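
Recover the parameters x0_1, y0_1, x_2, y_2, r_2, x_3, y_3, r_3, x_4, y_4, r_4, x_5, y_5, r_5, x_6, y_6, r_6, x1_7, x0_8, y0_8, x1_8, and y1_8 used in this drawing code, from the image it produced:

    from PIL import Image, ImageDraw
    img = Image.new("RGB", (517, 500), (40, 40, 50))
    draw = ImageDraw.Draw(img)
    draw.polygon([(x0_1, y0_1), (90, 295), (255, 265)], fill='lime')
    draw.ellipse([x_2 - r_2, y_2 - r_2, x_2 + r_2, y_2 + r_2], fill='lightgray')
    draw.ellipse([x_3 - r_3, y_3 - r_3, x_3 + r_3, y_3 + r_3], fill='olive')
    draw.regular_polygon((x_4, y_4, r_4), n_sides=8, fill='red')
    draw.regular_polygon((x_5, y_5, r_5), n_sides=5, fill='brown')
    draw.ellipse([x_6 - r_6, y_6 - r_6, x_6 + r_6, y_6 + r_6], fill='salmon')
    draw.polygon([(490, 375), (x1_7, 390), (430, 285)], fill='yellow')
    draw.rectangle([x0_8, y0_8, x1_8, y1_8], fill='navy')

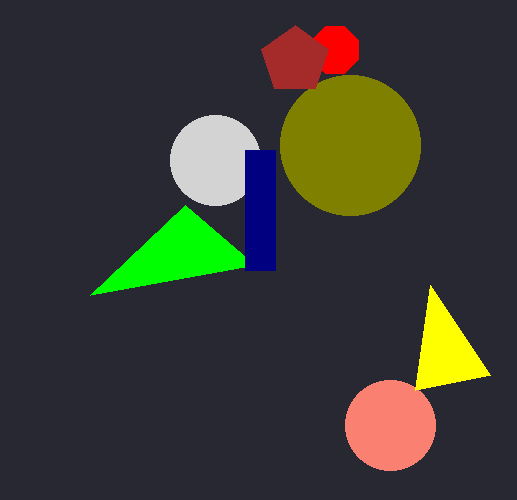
x0_1 = 185, y0_1 = 205, x_2 = 215, y_2 = 160, r_2 = 45, x_3 = 350, y_3 = 145, r_3 = 70, x_4 = 335, y_4 = 50, r_4 = 25, x_5 = 295, y_5 = 60, r_5 = 35, x_6 = 390, y_6 = 425, r_6 = 45, x1_7 = 415, x0_8 = 245, y0_8 = 150, x1_8 = 275, y1_8 = 270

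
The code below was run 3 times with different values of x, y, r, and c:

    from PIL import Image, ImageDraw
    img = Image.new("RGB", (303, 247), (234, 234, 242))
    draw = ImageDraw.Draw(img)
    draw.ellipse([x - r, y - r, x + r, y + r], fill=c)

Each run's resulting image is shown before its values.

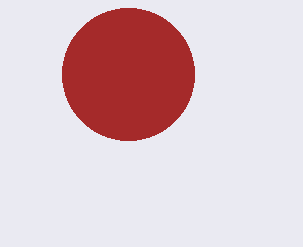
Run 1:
x = 128, y = 74, r = 66, c = 'brown'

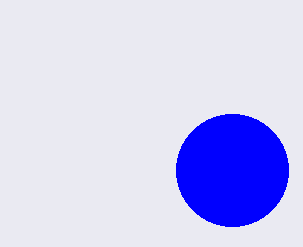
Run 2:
x = 232; y = 170; r = 56; c = 'blue'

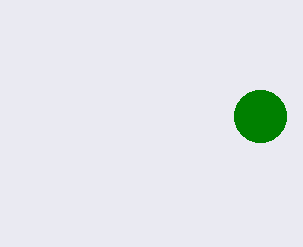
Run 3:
x = 260, y = 116, r = 26, c = 'green'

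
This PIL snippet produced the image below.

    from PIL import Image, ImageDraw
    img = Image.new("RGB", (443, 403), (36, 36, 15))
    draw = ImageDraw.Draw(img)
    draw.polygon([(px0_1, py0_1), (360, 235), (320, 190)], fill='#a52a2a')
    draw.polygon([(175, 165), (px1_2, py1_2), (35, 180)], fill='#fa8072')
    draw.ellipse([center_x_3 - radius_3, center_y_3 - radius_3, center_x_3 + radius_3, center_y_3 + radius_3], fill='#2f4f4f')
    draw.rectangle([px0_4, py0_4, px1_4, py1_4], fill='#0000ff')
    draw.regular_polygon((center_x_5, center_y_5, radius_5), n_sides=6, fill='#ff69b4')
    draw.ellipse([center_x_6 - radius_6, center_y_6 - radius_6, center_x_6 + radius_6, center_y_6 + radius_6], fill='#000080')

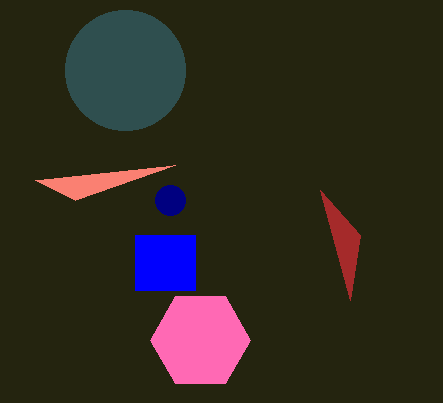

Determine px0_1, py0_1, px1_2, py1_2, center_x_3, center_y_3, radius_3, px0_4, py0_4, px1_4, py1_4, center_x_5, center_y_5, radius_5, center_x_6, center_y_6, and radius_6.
px0_1 = 350; py0_1 = 300; px1_2 = 75; py1_2 = 200; center_x_3 = 125; center_y_3 = 70; radius_3 = 60; px0_4 = 135; py0_4 = 235; px1_4 = 195; py1_4 = 290; center_x_5 = 200; center_y_5 = 340; radius_5 = 50; center_x_6 = 170; center_y_6 = 200; radius_6 = 15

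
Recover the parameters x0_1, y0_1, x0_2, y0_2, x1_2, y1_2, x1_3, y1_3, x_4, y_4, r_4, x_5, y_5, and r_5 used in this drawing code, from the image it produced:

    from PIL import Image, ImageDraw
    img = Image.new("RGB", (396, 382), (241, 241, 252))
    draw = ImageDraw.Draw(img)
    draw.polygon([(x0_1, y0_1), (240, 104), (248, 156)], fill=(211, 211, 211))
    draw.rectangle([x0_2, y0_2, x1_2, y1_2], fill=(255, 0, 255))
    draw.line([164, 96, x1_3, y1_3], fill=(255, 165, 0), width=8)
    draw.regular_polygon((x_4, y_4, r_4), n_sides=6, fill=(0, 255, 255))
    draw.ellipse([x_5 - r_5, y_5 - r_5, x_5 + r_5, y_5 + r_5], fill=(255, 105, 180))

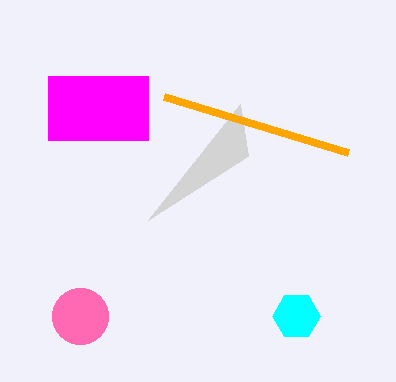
x0_1 = 148
y0_1 = 220
x0_2 = 48
y0_2 = 76
x1_2 = 148
y1_2 = 140
x1_3 = 348
y1_3 = 152
x_4 = 296
y_4 = 316
r_4 = 24
x_5 = 80
y_5 = 316
r_5 = 28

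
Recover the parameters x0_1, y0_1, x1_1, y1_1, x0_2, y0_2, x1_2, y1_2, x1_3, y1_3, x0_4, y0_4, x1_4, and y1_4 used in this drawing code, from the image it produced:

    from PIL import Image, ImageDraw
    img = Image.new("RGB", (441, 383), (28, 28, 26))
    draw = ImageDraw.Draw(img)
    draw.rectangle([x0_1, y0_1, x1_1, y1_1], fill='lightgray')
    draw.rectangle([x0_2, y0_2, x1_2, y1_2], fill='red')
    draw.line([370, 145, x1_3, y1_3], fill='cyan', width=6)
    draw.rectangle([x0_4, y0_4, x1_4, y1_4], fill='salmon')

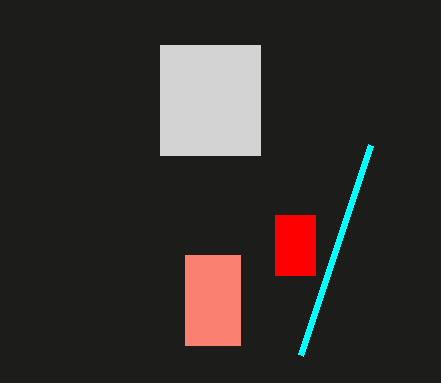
x0_1 = 160; y0_1 = 45; x1_1 = 260; y1_1 = 155; x0_2 = 275; y0_2 = 215; x1_2 = 315; y1_2 = 275; x1_3 = 300; y1_3 = 355; x0_4 = 185; y0_4 = 255; x1_4 = 240; y1_4 = 345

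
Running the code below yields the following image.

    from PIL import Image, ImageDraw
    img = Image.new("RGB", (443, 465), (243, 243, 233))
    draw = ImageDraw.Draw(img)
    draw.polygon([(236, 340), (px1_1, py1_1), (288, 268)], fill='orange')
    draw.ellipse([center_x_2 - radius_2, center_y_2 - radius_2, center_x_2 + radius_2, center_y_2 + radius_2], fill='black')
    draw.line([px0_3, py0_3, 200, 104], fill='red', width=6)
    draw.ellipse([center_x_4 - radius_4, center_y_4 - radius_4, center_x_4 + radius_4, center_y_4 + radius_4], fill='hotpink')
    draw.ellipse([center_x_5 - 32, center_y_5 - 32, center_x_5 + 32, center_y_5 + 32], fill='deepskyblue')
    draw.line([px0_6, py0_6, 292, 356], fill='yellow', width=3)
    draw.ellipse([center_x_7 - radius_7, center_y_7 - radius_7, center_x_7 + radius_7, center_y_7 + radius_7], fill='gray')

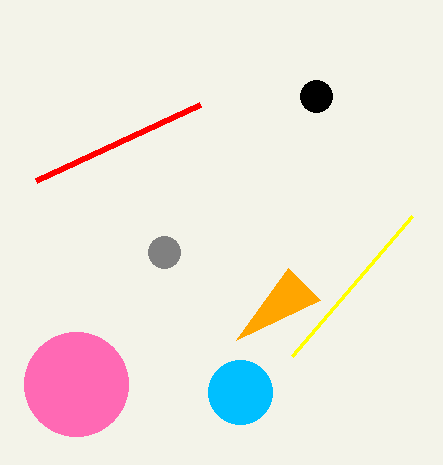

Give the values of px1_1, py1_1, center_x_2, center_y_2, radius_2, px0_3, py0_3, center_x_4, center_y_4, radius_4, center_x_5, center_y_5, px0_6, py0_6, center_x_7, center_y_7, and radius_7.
px1_1 = 320
py1_1 = 300
center_x_2 = 316
center_y_2 = 96
radius_2 = 16
px0_3 = 36
py0_3 = 180
center_x_4 = 76
center_y_4 = 384
radius_4 = 52
center_x_5 = 240
center_y_5 = 392
px0_6 = 412
py0_6 = 216
center_x_7 = 164
center_y_7 = 252
radius_7 = 16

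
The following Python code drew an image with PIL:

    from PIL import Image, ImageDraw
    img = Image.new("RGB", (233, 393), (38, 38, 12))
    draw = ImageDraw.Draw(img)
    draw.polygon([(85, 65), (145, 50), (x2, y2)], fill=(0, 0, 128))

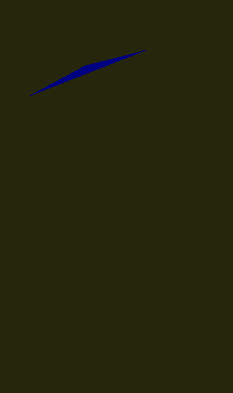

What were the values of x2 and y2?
x2 = 30; y2 = 95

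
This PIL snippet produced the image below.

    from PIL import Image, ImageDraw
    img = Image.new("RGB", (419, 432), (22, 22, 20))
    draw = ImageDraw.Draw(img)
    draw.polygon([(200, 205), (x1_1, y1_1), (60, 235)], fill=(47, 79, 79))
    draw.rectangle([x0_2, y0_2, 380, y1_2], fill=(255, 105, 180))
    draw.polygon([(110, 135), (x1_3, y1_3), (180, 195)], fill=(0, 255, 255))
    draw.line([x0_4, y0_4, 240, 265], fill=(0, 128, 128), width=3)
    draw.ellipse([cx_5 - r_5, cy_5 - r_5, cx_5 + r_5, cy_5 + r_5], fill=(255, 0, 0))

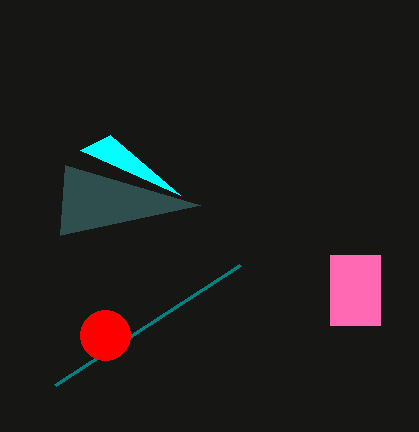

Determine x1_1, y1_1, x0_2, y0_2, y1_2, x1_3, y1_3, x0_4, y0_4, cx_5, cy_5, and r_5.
x1_1 = 65; y1_1 = 165; x0_2 = 330; y0_2 = 255; y1_2 = 325; x1_3 = 80; y1_3 = 150; x0_4 = 55; y0_4 = 385; cx_5 = 105; cy_5 = 335; r_5 = 25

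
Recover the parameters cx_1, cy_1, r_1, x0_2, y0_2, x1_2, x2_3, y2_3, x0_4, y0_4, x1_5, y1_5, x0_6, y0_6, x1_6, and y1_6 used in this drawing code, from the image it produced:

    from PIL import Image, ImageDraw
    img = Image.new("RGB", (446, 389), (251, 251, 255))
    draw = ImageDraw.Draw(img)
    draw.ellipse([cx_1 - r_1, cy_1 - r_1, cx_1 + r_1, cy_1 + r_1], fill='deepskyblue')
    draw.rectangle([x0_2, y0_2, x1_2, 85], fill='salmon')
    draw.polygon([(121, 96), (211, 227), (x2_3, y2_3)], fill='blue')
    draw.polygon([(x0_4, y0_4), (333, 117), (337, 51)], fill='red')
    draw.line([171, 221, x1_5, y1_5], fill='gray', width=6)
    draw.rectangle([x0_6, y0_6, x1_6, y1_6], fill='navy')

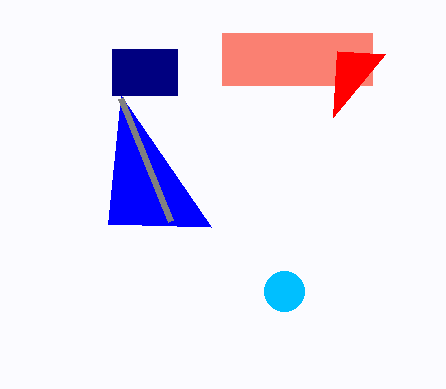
cx_1 = 284, cy_1 = 291, r_1 = 20, x0_2 = 222, y0_2 = 33, x1_2 = 372, x2_3 = 108, y2_3 = 224, x0_4 = 385, y0_4 = 54, x1_5 = 121, y1_5 = 98, x0_6 = 112, y0_6 = 49, x1_6 = 177, y1_6 = 95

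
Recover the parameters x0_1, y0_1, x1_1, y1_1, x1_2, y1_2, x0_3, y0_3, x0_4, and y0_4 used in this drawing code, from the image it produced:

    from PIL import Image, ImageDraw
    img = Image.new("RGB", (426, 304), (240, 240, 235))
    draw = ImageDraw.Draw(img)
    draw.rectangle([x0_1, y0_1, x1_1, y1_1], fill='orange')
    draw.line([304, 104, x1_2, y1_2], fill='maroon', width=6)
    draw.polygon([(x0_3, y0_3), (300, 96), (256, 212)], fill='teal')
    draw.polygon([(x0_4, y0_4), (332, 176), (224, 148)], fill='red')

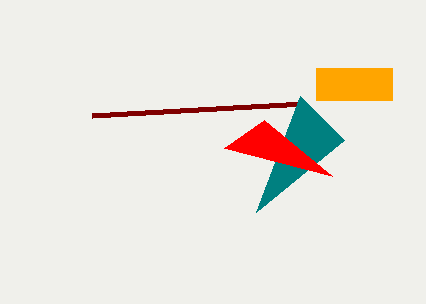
x0_1 = 316, y0_1 = 68, x1_1 = 392, y1_1 = 100, x1_2 = 92, y1_2 = 116, x0_3 = 344, y0_3 = 140, x0_4 = 264, y0_4 = 120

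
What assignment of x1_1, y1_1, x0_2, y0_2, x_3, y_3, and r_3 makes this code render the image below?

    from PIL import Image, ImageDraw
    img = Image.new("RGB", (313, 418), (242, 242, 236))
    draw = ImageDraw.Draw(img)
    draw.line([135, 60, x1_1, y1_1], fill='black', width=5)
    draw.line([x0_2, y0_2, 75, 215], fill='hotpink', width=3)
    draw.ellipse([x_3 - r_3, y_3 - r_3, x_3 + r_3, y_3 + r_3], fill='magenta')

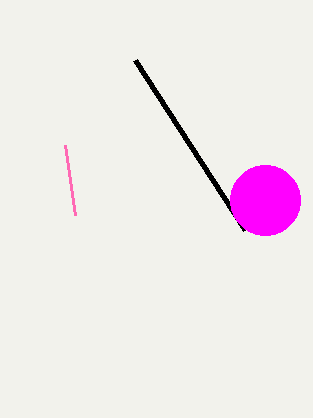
x1_1 = 245, y1_1 = 230, x0_2 = 65, y0_2 = 145, x_3 = 265, y_3 = 200, r_3 = 35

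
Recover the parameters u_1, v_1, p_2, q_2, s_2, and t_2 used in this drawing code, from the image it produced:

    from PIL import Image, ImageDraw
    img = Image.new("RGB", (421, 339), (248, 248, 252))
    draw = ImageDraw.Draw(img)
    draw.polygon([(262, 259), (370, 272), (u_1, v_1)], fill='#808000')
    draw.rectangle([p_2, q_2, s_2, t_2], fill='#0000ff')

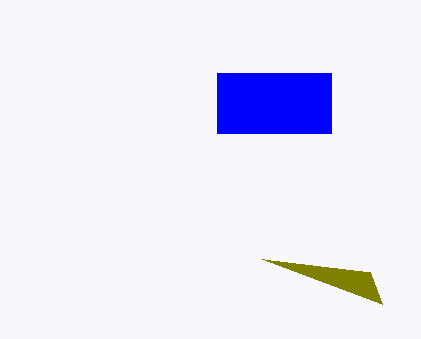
u_1 = 382, v_1 = 304, p_2 = 217, q_2 = 73, s_2 = 331, t_2 = 133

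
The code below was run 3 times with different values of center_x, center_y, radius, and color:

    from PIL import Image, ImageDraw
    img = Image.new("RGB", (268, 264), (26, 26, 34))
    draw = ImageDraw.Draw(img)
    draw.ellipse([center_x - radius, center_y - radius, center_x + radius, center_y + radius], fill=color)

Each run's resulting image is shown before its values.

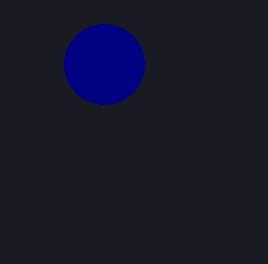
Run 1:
center_x = 104; center_y = 64; radius = 40; color = 'navy'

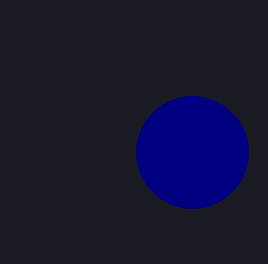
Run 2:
center_x = 192, center_y = 152, radius = 56, color = 'navy'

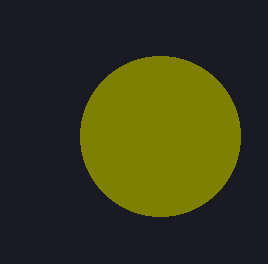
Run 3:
center_x = 160, center_y = 136, radius = 80, color = 'olive'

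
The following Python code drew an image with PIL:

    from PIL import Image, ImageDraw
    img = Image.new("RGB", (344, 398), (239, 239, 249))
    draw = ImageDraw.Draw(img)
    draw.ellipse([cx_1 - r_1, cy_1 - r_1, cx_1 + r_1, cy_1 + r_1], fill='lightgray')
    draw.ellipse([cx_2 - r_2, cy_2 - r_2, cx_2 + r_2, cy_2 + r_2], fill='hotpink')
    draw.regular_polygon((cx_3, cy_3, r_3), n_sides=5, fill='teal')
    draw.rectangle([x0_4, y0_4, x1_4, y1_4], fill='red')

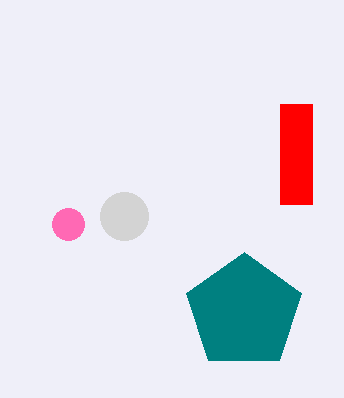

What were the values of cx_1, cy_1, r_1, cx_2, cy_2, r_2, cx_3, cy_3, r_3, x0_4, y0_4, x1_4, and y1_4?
cx_1 = 124; cy_1 = 216; r_1 = 24; cx_2 = 68; cy_2 = 224; r_2 = 16; cx_3 = 244; cy_3 = 312; r_3 = 60; x0_4 = 280; y0_4 = 104; x1_4 = 312; y1_4 = 204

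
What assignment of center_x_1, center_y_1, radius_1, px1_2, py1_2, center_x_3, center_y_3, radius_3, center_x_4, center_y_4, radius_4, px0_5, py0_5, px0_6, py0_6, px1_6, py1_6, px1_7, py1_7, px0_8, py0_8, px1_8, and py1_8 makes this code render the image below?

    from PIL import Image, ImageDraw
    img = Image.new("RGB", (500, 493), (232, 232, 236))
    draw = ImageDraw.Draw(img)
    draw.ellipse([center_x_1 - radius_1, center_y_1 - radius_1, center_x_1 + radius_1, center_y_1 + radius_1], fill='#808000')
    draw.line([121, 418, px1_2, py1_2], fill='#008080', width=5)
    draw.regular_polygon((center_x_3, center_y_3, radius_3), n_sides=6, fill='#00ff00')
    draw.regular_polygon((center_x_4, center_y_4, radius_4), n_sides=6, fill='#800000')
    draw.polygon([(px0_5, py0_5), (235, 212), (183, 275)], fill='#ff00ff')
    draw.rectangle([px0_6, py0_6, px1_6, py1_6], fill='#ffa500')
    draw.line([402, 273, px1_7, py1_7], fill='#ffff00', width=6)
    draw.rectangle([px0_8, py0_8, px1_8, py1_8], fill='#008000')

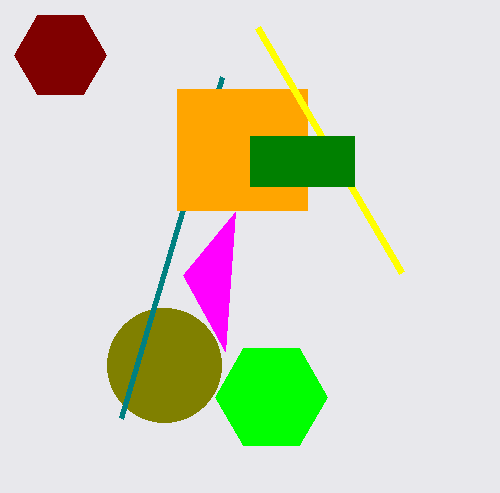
center_x_1 = 164, center_y_1 = 365, radius_1 = 57, px1_2 = 222, py1_2 = 77, center_x_3 = 271, center_y_3 = 397, radius_3 = 56, center_x_4 = 60, center_y_4 = 55, radius_4 = 46, px0_5 = 225, py0_5 = 351, px0_6 = 177, py0_6 = 89, px1_6 = 307, py1_6 = 210, px1_7 = 258, py1_7 = 28, px0_8 = 250, py0_8 = 136, px1_8 = 354, py1_8 = 186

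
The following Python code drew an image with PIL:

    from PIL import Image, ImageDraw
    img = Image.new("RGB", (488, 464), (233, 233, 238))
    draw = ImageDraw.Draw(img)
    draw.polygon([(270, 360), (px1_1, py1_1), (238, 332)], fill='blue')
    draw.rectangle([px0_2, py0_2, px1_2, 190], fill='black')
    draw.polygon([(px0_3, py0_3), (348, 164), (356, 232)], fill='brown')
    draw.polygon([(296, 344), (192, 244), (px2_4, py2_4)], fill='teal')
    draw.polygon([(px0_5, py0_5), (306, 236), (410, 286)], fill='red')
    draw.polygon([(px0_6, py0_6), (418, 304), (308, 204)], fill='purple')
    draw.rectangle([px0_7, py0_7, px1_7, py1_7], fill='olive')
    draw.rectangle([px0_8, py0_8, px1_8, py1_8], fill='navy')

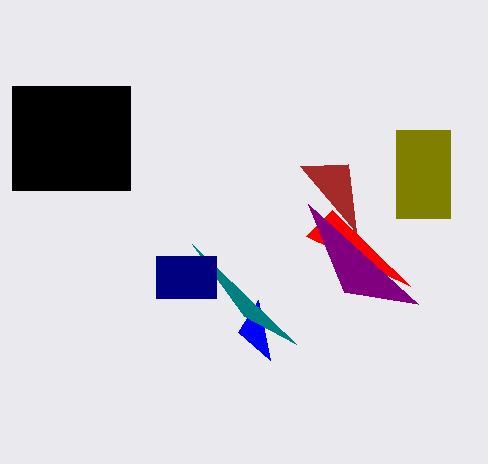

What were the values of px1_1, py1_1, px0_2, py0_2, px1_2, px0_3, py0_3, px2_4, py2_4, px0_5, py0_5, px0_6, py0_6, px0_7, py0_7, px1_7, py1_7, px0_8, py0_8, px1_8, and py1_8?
px1_1 = 258
py1_1 = 300
px0_2 = 12
py0_2 = 86
px1_2 = 130
px0_3 = 300
py0_3 = 166
px2_4 = 244
py2_4 = 316
px0_5 = 332
py0_5 = 210
px0_6 = 344
py0_6 = 292
px0_7 = 396
py0_7 = 130
px1_7 = 450
py1_7 = 218
px0_8 = 156
py0_8 = 256
px1_8 = 216
py1_8 = 298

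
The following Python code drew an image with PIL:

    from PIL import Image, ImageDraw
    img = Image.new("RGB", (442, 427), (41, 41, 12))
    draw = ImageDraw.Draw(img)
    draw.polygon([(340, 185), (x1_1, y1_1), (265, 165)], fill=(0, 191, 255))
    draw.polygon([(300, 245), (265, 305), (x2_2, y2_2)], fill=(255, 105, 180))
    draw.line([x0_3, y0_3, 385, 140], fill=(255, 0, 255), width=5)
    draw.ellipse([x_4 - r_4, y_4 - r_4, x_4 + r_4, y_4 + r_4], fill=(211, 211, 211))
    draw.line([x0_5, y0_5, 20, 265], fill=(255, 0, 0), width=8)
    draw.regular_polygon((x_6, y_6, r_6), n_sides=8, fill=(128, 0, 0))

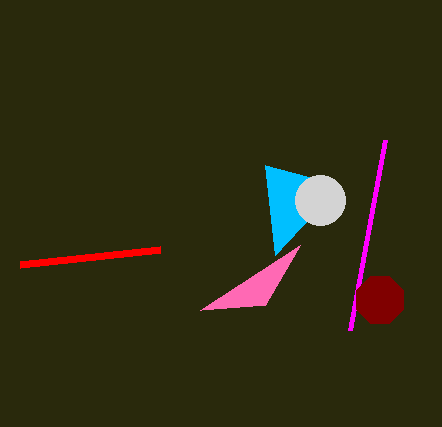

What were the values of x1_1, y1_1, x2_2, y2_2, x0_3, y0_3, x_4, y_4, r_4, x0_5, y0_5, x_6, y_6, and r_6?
x1_1 = 275; y1_1 = 255; x2_2 = 200; y2_2 = 310; x0_3 = 350; y0_3 = 330; x_4 = 320; y_4 = 200; r_4 = 25; x0_5 = 160; y0_5 = 250; x_6 = 380; y_6 = 300; r_6 = 25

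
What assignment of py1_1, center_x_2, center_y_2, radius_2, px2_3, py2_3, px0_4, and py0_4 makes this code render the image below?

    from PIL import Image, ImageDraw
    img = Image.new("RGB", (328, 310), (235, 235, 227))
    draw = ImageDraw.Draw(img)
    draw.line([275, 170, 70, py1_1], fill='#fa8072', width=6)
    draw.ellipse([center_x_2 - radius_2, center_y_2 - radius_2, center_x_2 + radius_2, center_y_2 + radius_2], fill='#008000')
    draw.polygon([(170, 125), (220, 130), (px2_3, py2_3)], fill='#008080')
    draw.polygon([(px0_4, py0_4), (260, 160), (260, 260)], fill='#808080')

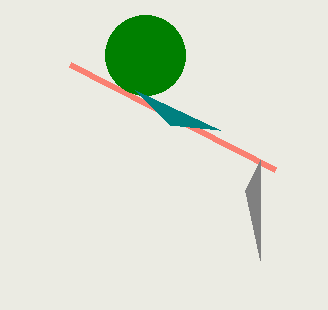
py1_1 = 65, center_x_2 = 145, center_y_2 = 55, radius_2 = 40, px2_3 = 135, py2_3 = 90, px0_4 = 245, py0_4 = 190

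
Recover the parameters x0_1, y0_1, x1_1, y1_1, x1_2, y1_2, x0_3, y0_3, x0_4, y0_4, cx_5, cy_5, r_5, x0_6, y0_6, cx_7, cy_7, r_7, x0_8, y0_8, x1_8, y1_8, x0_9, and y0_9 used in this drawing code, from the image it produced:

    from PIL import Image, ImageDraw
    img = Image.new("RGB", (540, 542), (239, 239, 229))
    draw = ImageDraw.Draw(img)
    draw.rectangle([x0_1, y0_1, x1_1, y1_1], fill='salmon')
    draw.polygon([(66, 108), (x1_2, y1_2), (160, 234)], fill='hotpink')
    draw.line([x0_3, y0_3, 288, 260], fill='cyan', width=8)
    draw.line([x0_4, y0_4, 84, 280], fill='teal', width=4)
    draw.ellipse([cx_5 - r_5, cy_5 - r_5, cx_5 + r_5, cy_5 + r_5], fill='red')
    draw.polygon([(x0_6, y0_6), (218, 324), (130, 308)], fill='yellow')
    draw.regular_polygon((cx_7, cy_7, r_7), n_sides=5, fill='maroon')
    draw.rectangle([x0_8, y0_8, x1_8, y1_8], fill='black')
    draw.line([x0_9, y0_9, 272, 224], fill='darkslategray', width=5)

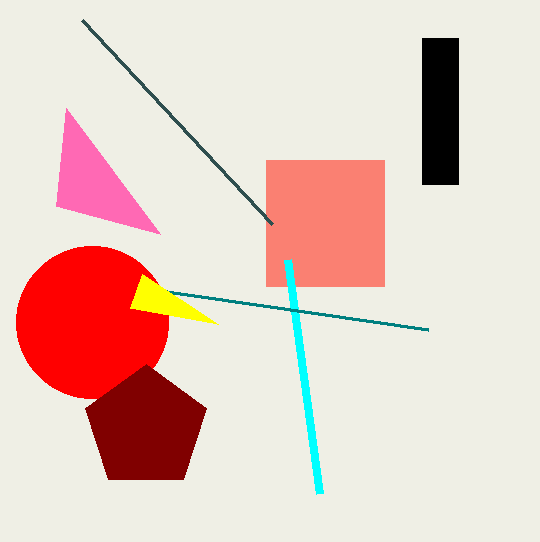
x0_1 = 266, y0_1 = 160, x1_1 = 384, y1_1 = 286, x1_2 = 56, y1_2 = 206, x0_3 = 320, y0_3 = 494, x0_4 = 428, y0_4 = 330, cx_5 = 92, cy_5 = 322, r_5 = 76, x0_6 = 142, y0_6 = 274, cx_7 = 146, cy_7 = 428, r_7 = 64, x0_8 = 422, y0_8 = 38, x1_8 = 458, y1_8 = 184, x0_9 = 82, y0_9 = 20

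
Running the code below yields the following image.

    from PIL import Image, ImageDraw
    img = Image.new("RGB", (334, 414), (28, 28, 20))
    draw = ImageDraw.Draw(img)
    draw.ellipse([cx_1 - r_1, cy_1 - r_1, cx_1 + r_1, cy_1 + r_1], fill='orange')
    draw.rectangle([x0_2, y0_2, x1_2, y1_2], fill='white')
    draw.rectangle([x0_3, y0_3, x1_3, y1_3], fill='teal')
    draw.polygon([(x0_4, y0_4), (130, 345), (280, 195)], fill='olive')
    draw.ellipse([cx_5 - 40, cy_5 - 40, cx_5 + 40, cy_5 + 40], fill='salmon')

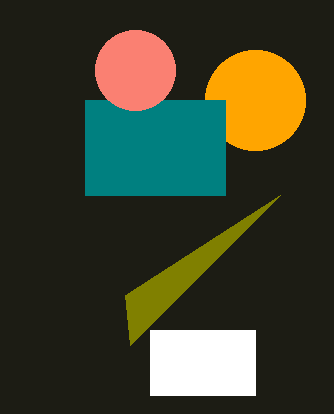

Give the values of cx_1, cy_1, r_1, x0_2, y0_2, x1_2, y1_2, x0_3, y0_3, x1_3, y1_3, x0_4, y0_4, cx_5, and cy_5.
cx_1 = 255, cy_1 = 100, r_1 = 50, x0_2 = 150, y0_2 = 330, x1_2 = 255, y1_2 = 395, x0_3 = 85, y0_3 = 100, x1_3 = 225, y1_3 = 195, x0_4 = 125, y0_4 = 295, cx_5 = 135, cy_5 = 70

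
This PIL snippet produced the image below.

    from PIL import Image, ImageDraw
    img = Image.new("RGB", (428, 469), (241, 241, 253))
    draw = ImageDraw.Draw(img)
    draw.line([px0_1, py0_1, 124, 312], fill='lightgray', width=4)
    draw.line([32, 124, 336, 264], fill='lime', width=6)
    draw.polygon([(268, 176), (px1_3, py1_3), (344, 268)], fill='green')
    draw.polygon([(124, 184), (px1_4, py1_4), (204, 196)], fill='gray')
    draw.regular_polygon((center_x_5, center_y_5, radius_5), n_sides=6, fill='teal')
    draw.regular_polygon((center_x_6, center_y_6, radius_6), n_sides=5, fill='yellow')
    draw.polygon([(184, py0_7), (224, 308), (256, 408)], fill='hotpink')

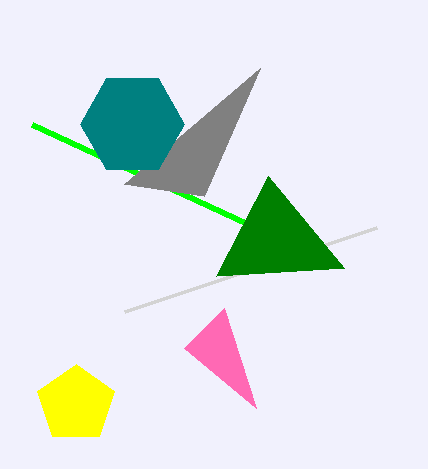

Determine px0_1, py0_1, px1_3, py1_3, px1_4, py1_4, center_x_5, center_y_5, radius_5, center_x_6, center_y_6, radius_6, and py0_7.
px0_1 = 376; py0_1 = 228; px1_3 = 216; py1_3 = 276; px1_4 = 260; py1_4 = 68; center_x_5 = 132; center_y_5 = 124; radius_5 = 52; center_x_6 = 76; center_y_6 = 404; radius_6 = 40; py0_7 = 348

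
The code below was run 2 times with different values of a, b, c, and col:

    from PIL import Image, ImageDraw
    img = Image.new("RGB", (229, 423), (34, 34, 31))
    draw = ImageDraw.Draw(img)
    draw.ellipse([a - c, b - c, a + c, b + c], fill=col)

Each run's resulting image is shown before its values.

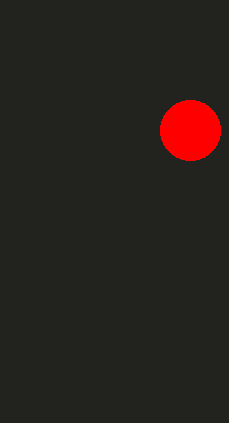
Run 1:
a = 190
b = 130
c = 30
col = 'red'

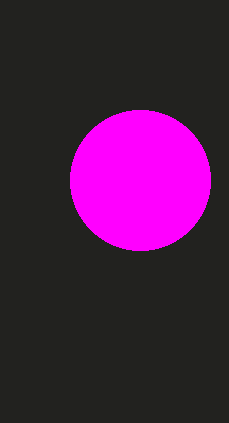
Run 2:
a = 140; b = 180; c = 70; col = 'magenta'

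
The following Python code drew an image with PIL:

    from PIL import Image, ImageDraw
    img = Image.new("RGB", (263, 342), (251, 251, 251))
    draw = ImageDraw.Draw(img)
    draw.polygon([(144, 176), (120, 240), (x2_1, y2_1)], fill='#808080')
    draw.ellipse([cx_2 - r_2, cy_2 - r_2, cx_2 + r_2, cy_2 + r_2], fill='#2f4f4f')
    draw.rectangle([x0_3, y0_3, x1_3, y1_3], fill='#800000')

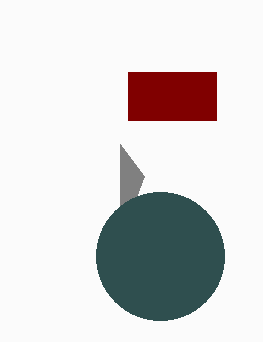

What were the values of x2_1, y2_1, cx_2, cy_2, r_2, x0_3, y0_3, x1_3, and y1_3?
x2_1 = 120; y2_1 = 144; cx_2 = 160; cy_2 = 256; r_2 = 64; x0_3 = 128; y0_3 = 72; x1_3 = 216; y1_3 = 120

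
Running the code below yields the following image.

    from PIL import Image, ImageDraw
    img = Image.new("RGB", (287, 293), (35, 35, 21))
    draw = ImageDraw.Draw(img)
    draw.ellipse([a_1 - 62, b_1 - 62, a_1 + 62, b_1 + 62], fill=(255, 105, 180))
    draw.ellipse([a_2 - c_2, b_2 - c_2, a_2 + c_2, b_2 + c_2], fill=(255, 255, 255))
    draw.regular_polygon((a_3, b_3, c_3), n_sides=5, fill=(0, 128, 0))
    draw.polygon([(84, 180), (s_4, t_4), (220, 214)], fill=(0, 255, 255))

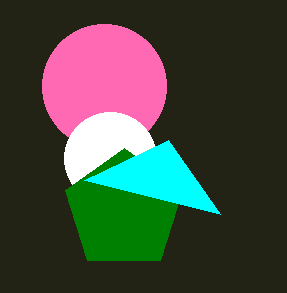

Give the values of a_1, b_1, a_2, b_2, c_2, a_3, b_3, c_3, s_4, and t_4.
a_1 = 104, b_1 = 86, a_2 = 110, b_2 = 158, c_2 = 46, a_3 = 124, b_3 = 210, c_3 = 62, s_4 = 168, t_4 = 140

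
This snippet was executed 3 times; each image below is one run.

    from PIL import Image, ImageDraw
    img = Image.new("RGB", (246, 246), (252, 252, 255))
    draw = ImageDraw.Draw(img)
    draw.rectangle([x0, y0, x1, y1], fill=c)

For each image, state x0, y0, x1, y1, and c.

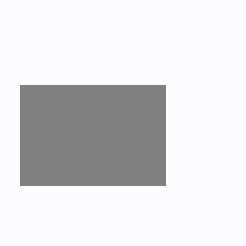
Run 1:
x0 = 20; y0 = 85; x1 = 165; y1 = 185; c = 'gray'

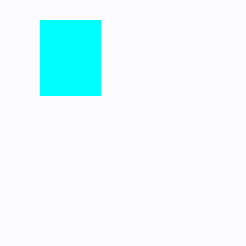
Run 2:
x0 = 40
y0 = 20
x1 = 100
y1 = 95
c = 'cyan'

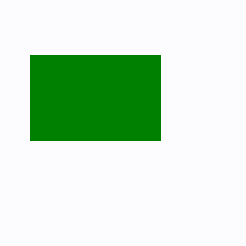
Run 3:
x0 = 30
y0 = 55
x1 = 160
y1 = 140
c = 'green'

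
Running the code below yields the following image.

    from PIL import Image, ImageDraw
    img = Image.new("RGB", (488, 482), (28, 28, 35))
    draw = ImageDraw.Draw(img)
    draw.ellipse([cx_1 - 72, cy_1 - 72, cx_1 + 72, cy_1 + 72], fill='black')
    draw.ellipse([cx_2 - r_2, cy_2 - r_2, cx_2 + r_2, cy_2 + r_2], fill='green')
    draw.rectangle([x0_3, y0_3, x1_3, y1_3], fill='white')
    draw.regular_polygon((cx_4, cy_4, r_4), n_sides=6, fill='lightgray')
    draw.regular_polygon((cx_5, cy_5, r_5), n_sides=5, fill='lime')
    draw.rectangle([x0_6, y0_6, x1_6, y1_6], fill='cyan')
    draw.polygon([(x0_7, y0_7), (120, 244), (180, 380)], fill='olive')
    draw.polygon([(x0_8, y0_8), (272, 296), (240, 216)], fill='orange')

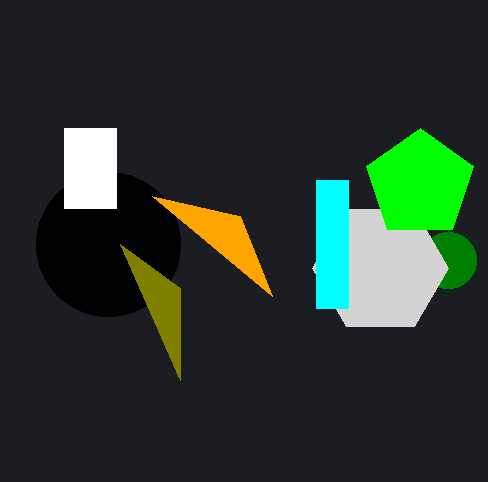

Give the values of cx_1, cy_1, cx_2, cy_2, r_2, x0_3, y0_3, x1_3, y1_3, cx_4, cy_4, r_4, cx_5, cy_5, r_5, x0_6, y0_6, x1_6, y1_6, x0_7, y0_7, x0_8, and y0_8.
cx_1 = 108
cy_1 = 244
cx_2 = 448
cy_2 = 260
r_2 = 28
x0_3 = 64
y0_3 = 128
x1_3 = 116
y1_3 = 208
cx_4 = 380
cy_4 = 268
r_4 = 68
cx_5 = 420
cy_5 = 184
r_5 = 56
x0_6 = 316
y0_6 = 180
x1_6 = 348
y1_6 = 308
x0_7 = 180
y0_7 = 288
x0_8 = 152
y0_8 = 196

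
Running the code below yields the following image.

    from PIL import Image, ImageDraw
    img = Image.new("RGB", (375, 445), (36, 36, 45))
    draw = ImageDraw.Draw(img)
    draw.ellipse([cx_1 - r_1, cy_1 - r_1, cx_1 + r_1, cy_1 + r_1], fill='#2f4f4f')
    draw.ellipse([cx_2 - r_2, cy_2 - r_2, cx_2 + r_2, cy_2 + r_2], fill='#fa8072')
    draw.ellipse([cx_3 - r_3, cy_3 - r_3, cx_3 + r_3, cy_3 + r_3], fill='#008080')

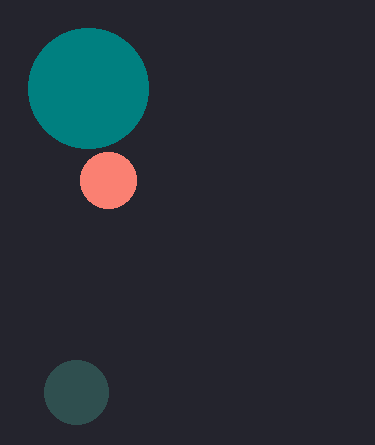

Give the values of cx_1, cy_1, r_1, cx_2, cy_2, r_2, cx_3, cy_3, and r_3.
cx_1 = 76
cy_1 = 392
r_1 = 32
cx_2 = 108
cy_2 = 180
r_2 = 28
cx_3 = 88
cy_3 = 88
r_3 = 60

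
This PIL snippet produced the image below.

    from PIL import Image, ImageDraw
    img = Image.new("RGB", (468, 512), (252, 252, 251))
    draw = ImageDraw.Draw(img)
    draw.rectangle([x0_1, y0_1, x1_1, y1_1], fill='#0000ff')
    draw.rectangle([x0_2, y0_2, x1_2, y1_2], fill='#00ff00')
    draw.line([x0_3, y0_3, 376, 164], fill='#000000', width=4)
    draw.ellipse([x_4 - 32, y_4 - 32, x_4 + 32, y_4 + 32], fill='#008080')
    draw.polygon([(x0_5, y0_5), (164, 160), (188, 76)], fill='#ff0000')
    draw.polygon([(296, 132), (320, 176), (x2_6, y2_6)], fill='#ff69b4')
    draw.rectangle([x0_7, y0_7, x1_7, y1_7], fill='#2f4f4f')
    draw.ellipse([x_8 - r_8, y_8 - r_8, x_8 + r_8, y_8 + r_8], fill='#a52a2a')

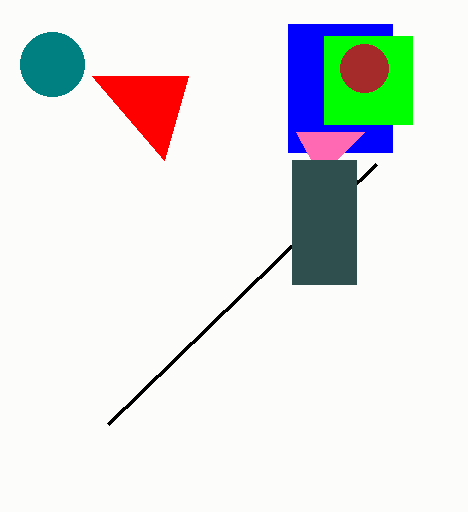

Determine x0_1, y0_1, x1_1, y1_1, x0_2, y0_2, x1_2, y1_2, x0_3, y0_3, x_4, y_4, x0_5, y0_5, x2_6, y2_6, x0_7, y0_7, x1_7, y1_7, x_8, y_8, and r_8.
x0_1 = 288, y0_1 = 24, x1_1 = 392, y1_1 = 152, x0_2 = 324, y0_2 = 36, x1_2 = 412, y1_2 = 124, x0_3 = 108, y0_3 = 424, x_4 = 52, y_4 = 64, x0_5 = 92, y0_5 = 76, x2_6 = 364, y2_6 = 132, x0_7 = 292, y0_7 = 160, x1_7 = 356, y1_7 = 284, x_8 = 364, y_8 = 68, r_8 = 24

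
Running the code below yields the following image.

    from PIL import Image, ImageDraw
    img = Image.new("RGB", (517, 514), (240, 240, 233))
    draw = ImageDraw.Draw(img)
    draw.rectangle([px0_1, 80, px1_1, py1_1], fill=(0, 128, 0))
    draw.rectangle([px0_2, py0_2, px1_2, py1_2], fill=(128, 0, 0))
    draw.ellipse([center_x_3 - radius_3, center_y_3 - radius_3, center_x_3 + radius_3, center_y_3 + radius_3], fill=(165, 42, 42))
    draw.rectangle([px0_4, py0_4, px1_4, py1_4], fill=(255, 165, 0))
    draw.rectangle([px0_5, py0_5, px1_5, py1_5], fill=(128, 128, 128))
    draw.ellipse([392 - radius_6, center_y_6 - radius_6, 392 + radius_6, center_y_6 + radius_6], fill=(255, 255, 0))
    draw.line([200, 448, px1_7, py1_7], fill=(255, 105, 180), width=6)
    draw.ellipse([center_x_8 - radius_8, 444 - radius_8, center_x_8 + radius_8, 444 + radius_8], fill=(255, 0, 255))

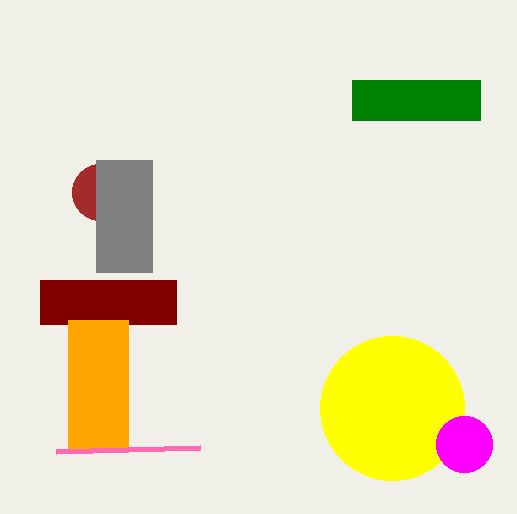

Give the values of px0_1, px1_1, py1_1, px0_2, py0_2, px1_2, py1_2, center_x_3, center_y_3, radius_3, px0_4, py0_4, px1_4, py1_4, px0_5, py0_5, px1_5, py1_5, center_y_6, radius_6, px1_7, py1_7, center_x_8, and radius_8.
px0_1 = 352
px1_1 = 480
py1_1 = 120
px0_2 = 40
py0_2 = 280
px1_2 = 176
py1_2 = 324
center_x_3 = 100
center_y_3 = 192
radius_3 = 28
px0_4 = 68
py0_4 = 320
px1_4 = 128
py1_4 = 448
px0_5 = 96
py0_5 = 160
px1_5 = 152
py1_5 = 272
center_y_6 = 408
radius_6 = 72
px1_7 = 56
py1_7 = 452
center_x_8 = 464
radius_8 = 28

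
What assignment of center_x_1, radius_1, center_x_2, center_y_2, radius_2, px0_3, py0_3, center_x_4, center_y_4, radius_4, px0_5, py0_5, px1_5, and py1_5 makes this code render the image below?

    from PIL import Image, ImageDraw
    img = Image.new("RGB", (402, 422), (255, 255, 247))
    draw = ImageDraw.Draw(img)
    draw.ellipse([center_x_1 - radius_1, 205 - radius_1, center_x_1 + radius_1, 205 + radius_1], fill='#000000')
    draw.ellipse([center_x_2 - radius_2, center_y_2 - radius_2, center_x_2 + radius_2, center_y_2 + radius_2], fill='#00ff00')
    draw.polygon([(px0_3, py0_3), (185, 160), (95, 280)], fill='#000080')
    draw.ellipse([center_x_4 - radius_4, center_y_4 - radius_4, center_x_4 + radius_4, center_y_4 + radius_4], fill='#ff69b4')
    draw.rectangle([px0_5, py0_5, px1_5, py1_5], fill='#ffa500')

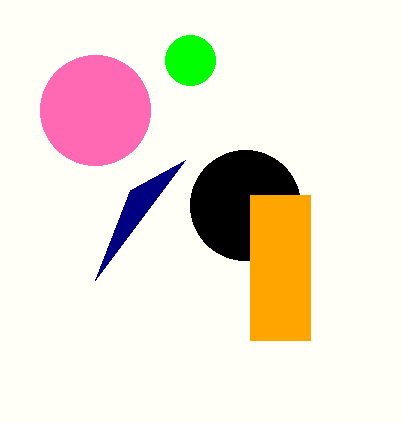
center_x_1 = 245
radius_1 = 55
center_x_2 = 190
center_y_2 = 60
radius_2 = 25
px0_3 = 130
py0_3 = 190
center_x_4 = 95
center_y_4 = 110
radius_4 = 55
px0_5 = 250
py0_5 = 195
px1_5 = 310
py1_5 = 340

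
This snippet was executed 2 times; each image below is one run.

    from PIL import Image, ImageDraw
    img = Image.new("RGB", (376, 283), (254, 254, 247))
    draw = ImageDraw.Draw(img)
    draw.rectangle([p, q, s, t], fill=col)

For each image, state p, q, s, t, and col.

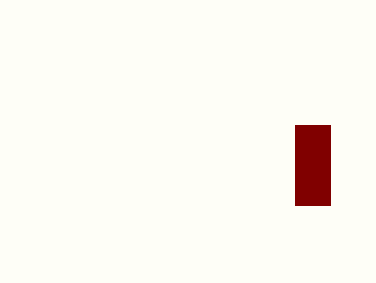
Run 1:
p = 295; q = 125; s = 330; t = 205; col = 'maroon'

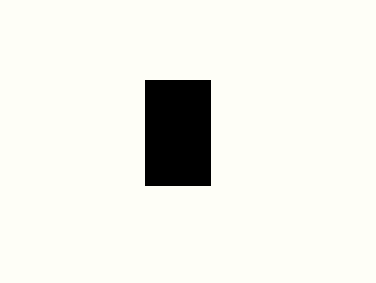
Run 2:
p = 145; q = 80; s = 210; t = 185; col = 'black'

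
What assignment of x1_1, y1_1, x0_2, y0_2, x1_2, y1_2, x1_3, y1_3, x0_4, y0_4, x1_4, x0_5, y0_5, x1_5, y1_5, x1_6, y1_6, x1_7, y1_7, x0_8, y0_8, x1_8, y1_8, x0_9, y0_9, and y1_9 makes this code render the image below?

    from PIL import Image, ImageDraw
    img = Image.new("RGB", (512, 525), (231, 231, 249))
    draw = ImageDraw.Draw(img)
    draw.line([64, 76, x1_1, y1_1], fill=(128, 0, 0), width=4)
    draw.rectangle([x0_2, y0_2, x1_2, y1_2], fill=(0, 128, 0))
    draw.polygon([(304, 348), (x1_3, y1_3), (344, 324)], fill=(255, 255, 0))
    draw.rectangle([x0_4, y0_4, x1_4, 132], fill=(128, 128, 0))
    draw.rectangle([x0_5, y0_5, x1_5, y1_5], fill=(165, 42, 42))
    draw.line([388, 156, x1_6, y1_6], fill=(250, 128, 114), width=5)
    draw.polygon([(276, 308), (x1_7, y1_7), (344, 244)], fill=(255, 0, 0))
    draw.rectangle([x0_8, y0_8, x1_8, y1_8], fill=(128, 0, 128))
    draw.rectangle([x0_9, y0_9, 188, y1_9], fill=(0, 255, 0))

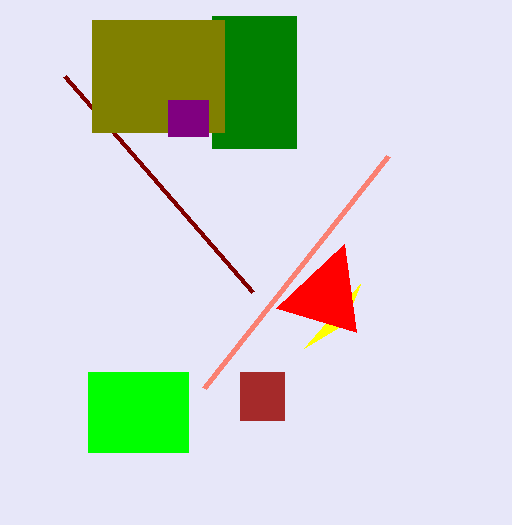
x1_1 = 252; y1_1 = 292; x0_2 = 212; y0_2 = 16; x1_2 = 296; y1_2 = 148; x1_3 = 360; y1_3 = 284; x0_4 = 92; y0_4 = 20; x1_4 = 224; x0_5 = 240; y0_5 = 372; x1_5 = 284; y1_5 = 420; x1_6 = 204; y1_6 = 388; x1_7 = 356; y1_7 = 332; x0_8 = 168; y0_8 = 100; x1_8 = 208; y1_8 = 136; x0_9 = 88; y0_9 = 372; y1_9 = 452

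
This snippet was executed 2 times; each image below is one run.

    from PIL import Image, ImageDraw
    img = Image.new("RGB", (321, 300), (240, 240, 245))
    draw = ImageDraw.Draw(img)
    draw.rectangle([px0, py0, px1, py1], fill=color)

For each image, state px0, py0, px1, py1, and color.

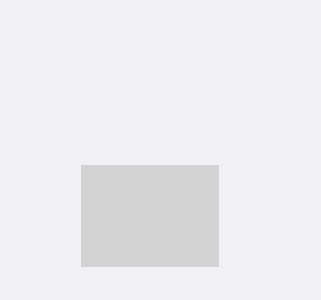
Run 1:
px0 = 81; py0 = 165; px1 = 218; py1 = 266; color = 'lightgray'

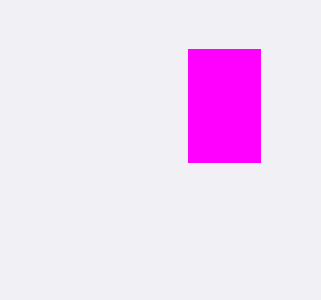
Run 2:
px0 = 188, py0 = 49, px1 = 260, py1 = 162, color = 'magenta'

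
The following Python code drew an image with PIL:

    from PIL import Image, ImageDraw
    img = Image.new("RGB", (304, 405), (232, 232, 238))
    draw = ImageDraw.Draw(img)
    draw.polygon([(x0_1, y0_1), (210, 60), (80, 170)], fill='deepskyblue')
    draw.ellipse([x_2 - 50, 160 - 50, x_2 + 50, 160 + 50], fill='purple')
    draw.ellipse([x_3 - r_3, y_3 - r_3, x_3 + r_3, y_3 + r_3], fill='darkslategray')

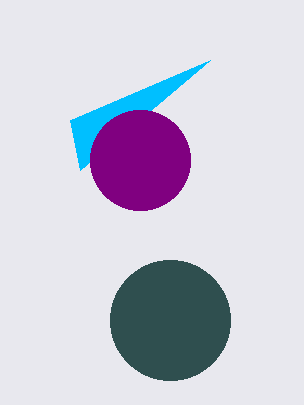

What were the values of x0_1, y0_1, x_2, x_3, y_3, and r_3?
x0_1 = 70; y0_1 = 120; x_2 = 140; x_3 = 170; y_3 = 320; r_3 = 60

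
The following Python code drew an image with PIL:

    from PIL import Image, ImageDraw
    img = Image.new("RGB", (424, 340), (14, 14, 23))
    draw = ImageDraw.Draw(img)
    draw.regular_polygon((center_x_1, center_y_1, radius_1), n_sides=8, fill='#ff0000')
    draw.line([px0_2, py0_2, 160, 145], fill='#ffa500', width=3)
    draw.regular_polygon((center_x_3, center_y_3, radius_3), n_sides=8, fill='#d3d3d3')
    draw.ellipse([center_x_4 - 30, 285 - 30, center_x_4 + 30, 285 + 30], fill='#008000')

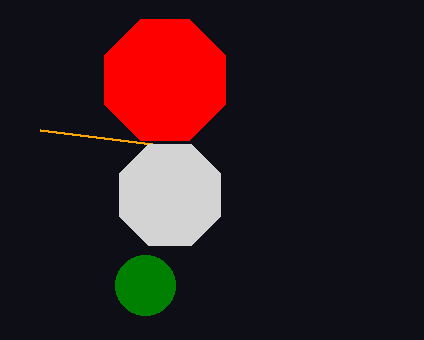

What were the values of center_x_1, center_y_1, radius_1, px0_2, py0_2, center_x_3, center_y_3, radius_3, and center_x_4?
center_x_1 = 165; center_y_1 = 80; radius_1 = 65; px0_2 = 40; py0_2 = 130; center_x_3 = 170; center_y_3 = 195; radius_3 = 55; center_x_4 = 145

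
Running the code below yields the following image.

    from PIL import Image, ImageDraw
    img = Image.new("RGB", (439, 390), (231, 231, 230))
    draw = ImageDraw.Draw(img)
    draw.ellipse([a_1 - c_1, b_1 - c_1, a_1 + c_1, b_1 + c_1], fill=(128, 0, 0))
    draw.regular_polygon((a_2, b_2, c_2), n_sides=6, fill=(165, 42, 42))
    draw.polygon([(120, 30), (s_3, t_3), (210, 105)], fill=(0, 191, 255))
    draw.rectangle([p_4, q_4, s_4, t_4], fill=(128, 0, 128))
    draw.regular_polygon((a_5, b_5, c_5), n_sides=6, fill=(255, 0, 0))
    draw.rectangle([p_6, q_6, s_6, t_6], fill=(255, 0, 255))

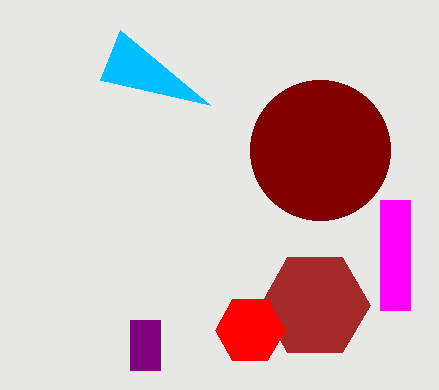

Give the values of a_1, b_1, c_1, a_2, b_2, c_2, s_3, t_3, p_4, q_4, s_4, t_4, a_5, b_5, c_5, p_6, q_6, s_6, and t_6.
a_1 = 320; b_1 = 150; c_1 = 70; a_2 = 315; b_2 = 305; c_2 = 55; s_3 = 100; t_3 = 80; p_4 = 130; q_4 = 320; s_4 = 160; t_4 = 370; a_5 = 250; b_5 = 330; c_5 = 35; p_6 = 380; q_6 = 200; s_6 = 410; t_6 = 310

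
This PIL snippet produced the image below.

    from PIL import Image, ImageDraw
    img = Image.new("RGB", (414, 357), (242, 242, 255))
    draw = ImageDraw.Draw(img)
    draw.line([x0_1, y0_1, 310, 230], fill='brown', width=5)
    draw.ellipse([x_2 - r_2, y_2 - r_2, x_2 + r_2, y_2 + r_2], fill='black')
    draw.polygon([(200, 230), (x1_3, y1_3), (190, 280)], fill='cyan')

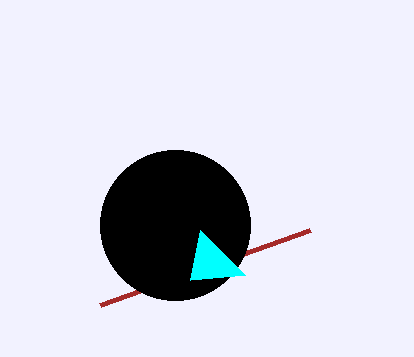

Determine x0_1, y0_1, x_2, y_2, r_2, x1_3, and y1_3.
x0_1 = 100; y0_1 = 305; x_2 = 175; y_2 = 225; r_2 = 75; x1_3 = 245; y1_3 = 275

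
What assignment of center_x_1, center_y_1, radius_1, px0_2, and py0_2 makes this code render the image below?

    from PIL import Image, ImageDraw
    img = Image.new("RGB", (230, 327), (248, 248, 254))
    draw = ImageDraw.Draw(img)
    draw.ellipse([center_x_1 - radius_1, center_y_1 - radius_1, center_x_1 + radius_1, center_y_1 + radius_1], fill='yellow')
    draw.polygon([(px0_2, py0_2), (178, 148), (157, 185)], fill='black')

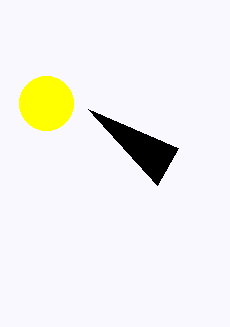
center_x_1 = 46
center_y_1 = 103
radius_1 = 27
px0_2 = 88
py0_2 = 109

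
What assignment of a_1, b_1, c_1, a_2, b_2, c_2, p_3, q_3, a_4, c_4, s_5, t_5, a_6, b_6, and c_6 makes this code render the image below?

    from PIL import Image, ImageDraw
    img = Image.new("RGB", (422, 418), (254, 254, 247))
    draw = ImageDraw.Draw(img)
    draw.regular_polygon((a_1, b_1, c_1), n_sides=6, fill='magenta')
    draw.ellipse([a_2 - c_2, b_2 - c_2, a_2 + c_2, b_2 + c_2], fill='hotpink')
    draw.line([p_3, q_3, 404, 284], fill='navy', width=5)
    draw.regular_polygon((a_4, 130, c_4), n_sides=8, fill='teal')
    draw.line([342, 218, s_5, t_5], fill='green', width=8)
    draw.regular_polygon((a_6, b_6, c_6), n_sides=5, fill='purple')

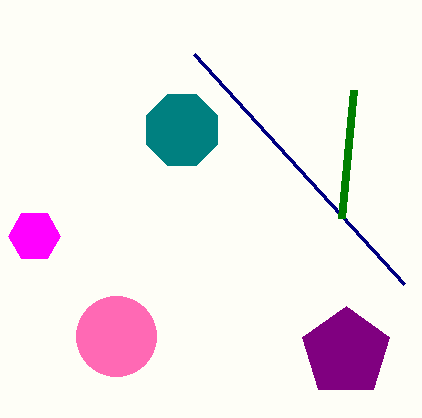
a_1 = 34; b_1 = 236; c_1 = 26; a_2 = 116; b_2 = 336; c_2 = 40; p_3 = 194; q_3 = 54; a_4 = 182; c_4 = 38; s_5 = 354; t_5 = 90; a_6 = 346; b_6 = 352; c_6 = 46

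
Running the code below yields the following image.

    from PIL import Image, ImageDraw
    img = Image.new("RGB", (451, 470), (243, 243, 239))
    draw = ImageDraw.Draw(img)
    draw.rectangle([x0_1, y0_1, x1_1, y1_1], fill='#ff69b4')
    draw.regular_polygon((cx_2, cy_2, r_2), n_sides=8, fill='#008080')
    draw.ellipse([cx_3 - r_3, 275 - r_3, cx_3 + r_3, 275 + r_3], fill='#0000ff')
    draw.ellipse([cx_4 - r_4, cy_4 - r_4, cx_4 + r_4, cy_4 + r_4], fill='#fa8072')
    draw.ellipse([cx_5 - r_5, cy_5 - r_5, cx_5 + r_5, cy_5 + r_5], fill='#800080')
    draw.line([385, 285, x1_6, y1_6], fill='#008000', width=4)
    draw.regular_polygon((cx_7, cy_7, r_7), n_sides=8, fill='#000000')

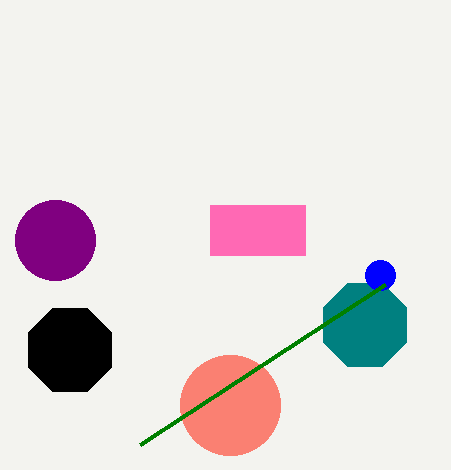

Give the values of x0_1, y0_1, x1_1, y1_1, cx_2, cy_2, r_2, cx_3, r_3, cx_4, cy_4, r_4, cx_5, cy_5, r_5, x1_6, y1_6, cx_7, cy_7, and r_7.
x0_1 = 210; y0_1 = 205; x1_1 = 305; y1_1 = 255; cx_2 = 365; cy_2 = 325; r_2 = 45; cx_3 = 380; r_3 = 15; cx_4 = 230; cy_4 = 405; r_4 = 50; cx_5 = 55; cy_5 = 240; r_5 = 40; x1_6 = 140; y1_6 = 445; cx_7 = 70; cy_7 = 350; r_7 = 45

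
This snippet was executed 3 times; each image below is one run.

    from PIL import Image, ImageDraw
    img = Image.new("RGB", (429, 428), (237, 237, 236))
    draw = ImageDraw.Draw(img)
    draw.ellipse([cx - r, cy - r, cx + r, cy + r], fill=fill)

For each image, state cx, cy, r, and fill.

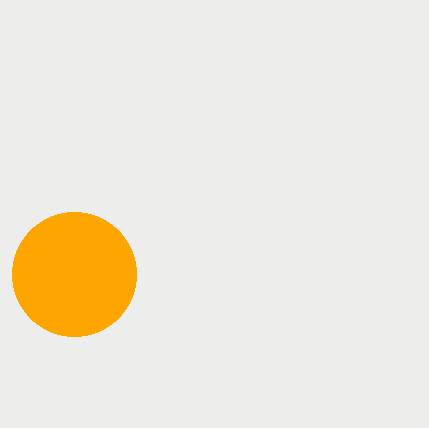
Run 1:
cx = 74, cy = 274, r = 62, fill = 'orange'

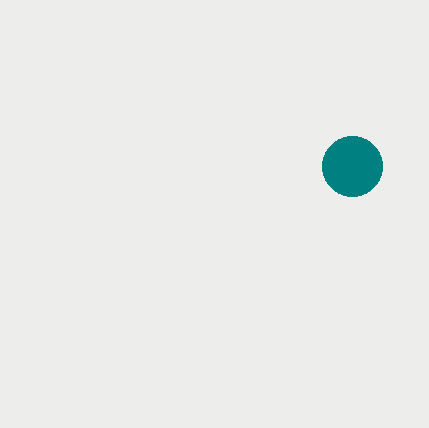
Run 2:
cx = 352
cy = 166
r = 30
fill = 'teal'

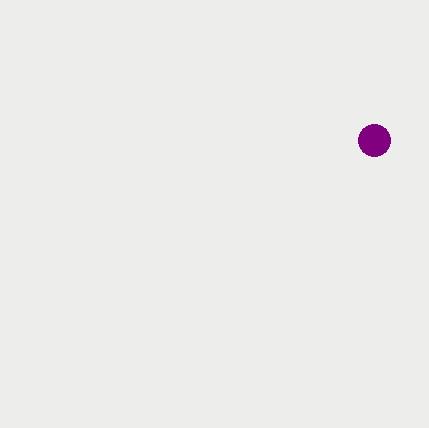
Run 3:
cx = 374; cy = 140; r = 16; fill = 'purple'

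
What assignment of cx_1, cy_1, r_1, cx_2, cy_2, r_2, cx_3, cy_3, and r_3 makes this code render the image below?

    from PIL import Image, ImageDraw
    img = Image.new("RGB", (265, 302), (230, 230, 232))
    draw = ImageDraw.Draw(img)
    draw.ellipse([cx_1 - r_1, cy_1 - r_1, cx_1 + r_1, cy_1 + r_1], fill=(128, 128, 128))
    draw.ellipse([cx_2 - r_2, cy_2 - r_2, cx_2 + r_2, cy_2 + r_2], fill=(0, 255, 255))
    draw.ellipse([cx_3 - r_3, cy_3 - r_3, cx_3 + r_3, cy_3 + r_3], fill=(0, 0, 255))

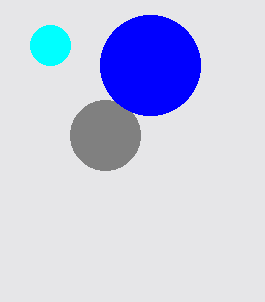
cx_1 = 105
cy_1 = 135
r_1 = 35
cx_2 = 50
cy_2 = 45
r_2 = 20
cx_3 = 150
cy_3 = 65
r_3 = 50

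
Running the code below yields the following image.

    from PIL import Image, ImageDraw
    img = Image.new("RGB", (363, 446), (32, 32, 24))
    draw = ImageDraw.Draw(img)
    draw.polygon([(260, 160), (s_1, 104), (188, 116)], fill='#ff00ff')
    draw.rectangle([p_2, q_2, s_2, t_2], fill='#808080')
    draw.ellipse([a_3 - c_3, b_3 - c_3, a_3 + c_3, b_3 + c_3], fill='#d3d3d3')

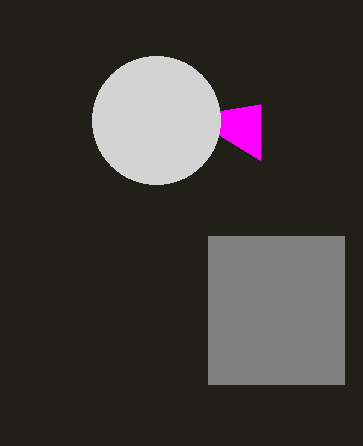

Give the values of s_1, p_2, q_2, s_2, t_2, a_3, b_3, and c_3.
s_1 = 260; p_2 = 208; q_2 = 236; s_2 = 344; t_2 = 384; a_3 = 156; b_3 = 120; c_3 = 64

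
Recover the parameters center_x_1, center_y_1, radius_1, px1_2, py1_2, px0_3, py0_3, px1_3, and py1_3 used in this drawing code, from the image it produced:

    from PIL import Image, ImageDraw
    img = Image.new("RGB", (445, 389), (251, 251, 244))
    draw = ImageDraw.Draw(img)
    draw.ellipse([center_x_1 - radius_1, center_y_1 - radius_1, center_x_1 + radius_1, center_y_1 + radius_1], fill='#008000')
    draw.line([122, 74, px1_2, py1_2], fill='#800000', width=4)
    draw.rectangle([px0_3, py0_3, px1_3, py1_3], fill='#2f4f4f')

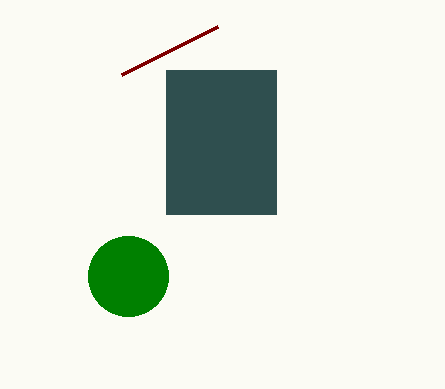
center_x_1 = 128; center_y_1 = 276; radius_1 = 40; px1_2 = 218; py1_2 = 26; px0_3 = 166; py0_3 = 70; px1_3 = 276; py1_3 = 214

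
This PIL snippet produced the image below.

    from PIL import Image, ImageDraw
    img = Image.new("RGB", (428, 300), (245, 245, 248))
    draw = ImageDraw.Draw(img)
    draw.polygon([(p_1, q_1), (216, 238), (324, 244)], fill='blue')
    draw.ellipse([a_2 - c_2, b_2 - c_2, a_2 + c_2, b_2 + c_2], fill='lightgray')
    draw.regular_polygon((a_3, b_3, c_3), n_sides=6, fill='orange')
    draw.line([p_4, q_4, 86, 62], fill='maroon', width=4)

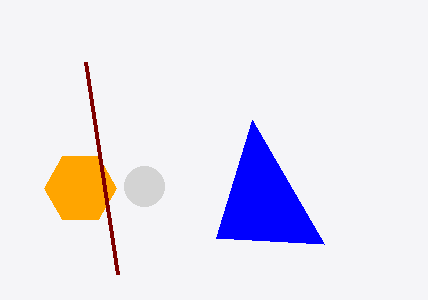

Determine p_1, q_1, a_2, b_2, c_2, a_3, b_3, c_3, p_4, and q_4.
p_1 = 252, q_1 = 120, a_2 = 144, b_2 = 186, c_2 = 20, a_3 = 80, b_3 = 188, c_3 = 36, p_4 = 118, q_4 = 274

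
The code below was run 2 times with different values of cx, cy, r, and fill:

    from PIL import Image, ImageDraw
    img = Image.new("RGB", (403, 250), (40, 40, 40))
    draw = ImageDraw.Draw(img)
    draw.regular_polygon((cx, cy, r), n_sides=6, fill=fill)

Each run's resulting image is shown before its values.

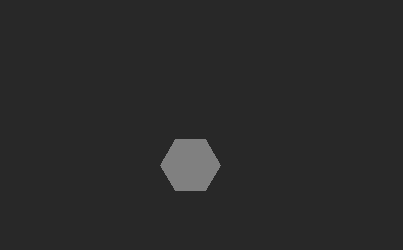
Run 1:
cx = 190, cy = 165, r = 30, fill = 'gray'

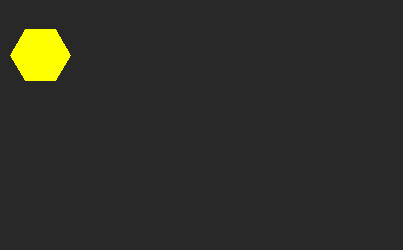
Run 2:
cx = 40
cy = 55
r = 30
fill = 'yellow'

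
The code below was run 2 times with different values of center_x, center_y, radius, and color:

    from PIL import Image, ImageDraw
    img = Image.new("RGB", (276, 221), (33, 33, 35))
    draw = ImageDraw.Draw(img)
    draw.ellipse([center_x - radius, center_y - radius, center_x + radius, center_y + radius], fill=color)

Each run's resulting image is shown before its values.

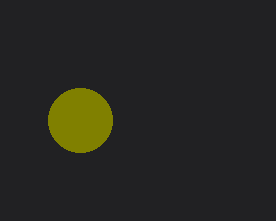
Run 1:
center_x = 80, center_y = 120, radius = 32, color = 'olive'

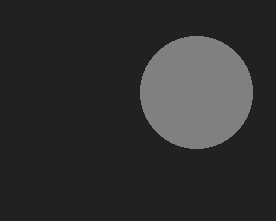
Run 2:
center_x = 196; center_y = 92; radius = 56; color = 'gray'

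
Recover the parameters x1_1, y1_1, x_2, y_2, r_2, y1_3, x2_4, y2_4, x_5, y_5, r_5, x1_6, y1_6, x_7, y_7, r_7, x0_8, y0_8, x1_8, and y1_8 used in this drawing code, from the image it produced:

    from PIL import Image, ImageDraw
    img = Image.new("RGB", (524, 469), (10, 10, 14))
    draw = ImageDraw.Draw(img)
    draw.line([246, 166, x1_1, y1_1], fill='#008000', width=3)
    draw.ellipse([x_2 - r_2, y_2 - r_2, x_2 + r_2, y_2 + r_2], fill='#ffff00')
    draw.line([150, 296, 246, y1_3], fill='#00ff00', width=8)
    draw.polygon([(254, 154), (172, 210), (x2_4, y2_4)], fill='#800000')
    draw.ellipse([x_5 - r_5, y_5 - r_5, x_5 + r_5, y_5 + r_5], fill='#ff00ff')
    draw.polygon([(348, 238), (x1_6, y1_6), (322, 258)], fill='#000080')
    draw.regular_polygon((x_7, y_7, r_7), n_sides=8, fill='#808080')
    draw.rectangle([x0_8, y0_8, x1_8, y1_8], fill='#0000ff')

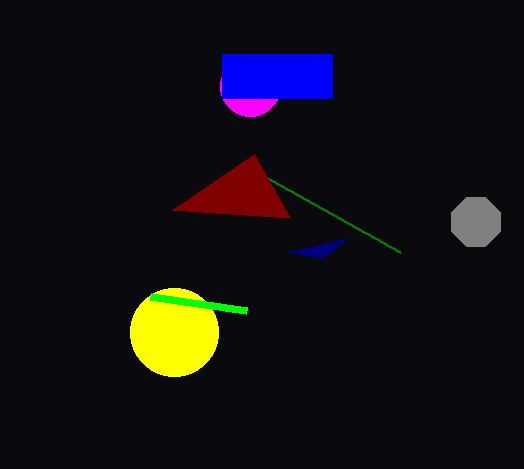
x1_1 = 400, y1_1 = 252, x_2 = 174, y_2 = 332, r_2 = 44, y1_3 = 310, x2_4 = 290, y2_4 = 218, x_5 = 250, y_5 = 86, r_5 = 30, x1_6 = 288, y1_6 = 252, x_7 = 476, y_7 = 222, r_7 = 26, x0_8 = 222, y0_8 = 54, x1_8 = 332, y1_8 = 98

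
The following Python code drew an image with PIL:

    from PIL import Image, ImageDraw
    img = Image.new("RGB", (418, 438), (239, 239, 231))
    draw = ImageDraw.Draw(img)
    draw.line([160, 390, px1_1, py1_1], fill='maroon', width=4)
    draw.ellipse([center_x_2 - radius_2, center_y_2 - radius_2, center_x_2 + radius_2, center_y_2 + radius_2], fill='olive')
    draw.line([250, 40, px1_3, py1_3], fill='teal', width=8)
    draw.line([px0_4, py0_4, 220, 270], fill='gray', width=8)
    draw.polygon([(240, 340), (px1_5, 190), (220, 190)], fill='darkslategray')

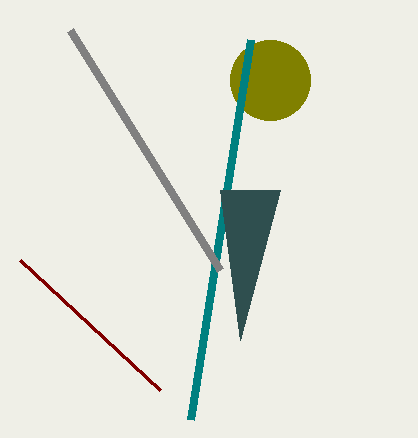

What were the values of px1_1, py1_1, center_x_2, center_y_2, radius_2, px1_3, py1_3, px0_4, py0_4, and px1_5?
px1_1 = 20, py1_1 = 260, center_x_2 = 270, center_y_2 = 80, radius_2 = 40, px1_3 = 190, py1_3 = 420, px0_4 = 70, py0_4 = 30, px1_5 = 280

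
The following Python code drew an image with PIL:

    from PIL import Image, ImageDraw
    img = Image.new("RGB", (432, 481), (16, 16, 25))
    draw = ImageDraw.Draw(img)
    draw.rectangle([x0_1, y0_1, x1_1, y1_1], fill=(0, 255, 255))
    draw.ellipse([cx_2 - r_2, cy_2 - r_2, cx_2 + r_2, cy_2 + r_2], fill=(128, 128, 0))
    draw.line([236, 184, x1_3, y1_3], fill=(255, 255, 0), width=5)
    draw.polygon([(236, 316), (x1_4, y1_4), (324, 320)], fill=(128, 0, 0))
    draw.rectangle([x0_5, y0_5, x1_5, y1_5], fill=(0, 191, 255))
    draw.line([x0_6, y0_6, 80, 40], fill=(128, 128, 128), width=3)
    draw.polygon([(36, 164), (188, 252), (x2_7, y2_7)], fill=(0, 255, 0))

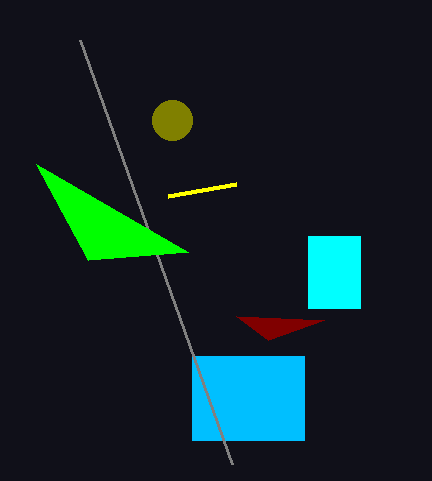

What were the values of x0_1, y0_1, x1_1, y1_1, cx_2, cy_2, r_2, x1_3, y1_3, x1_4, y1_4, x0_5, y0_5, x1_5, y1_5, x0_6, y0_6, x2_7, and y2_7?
x0_1 = 308; y0_1 = 236; x1_1 = 360; y1_1 = 308; cx_2 = 172; cy_2 = 120; r_2 = 20; x1_3 = 168; y1_3 = 196; x1_4 = 268; y1_4 = 340; x0_5 = 192; y0_5 = 356; x1_5 = 304; y1_5 = 440; x0_6 = 232; y0_6 = 464; x2_7 = 88; y2_7 = 260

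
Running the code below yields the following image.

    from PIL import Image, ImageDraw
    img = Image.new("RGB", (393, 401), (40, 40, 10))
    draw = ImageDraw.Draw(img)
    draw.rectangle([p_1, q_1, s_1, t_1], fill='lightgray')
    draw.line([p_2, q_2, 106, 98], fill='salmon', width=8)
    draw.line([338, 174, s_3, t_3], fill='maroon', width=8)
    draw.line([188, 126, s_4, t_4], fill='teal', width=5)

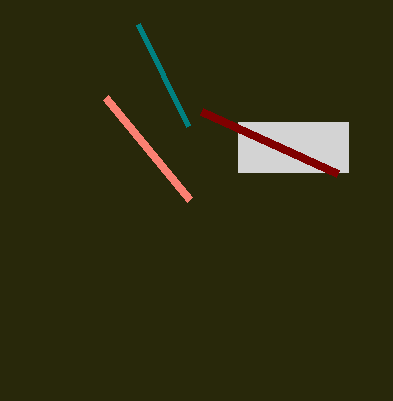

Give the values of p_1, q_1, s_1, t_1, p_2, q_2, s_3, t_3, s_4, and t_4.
p_1 = 238, q_1 = 122, s_1 = 348, t_1 = 172, p_2 = 190, q_2 = 200, s_3 = 202, t_3 = 112, s_4 = 138, t_4 = 24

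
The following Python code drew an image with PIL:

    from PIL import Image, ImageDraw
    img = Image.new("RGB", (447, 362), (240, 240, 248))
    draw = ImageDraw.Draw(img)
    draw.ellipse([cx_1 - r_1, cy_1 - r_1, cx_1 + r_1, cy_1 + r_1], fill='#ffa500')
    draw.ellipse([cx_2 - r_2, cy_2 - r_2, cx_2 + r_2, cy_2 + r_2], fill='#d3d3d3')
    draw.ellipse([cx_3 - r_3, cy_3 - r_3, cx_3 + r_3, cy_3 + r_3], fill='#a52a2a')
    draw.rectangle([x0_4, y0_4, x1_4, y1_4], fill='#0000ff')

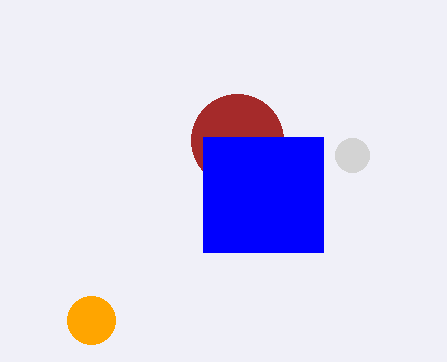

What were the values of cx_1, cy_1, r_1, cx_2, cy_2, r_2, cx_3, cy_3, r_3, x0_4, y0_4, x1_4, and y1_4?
cx_1 = 91; cy_1 = 320; r_1 = 24; cx_2 = 352; cy_2 = 155; r_2 = 17; cx_3 = 237; cy_3 = 140; r_3 = 46; x0_4 = 203; y0_4 = 137; x1_4 = 323; y1_4 = 252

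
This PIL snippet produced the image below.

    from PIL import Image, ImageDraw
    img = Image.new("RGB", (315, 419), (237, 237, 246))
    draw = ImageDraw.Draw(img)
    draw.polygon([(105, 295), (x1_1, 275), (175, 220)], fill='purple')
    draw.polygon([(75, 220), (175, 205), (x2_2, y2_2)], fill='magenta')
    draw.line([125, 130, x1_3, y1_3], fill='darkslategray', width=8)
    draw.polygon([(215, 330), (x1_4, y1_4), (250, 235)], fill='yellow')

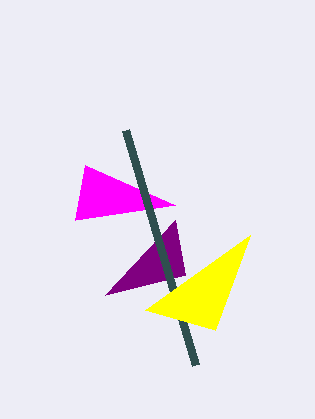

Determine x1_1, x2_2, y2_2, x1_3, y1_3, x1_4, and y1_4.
x1_1 = 185, x2_2 = 85, y2_2 = 165, x1_3 = 195, y1_3 = 365, x1_4 = 145, y1_4 = 310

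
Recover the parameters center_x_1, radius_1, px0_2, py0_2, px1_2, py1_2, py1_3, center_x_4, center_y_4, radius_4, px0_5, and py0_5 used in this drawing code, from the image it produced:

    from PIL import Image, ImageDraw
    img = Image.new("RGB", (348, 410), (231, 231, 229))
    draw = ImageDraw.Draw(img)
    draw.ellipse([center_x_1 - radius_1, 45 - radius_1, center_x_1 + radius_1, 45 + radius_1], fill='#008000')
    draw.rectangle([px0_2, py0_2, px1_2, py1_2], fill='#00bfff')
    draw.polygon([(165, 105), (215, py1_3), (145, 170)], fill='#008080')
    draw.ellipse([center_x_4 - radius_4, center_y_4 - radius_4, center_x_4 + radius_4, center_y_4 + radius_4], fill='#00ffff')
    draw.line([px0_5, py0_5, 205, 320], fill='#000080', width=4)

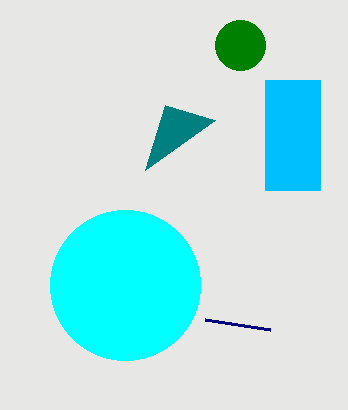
center_x_1 = 240; radius_1 = 25; px0_2 = 265; py0_2 = 80; px1_2 = 320; py1_2 = 190; py1_3 = 120; center_x_4 = 125; center_y_4 = 285; radius_4 = 75; px0_5 = 270; py0_5 = 330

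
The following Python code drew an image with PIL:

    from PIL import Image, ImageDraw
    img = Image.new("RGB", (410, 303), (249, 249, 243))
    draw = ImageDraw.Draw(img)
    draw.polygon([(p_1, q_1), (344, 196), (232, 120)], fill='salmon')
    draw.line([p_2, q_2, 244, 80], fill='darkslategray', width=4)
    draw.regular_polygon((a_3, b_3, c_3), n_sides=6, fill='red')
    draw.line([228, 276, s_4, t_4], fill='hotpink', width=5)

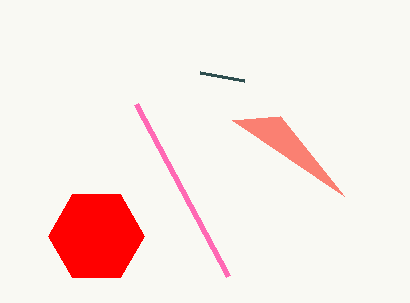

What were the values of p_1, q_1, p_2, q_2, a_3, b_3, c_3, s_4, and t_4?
p_1 = 280, q_1 = 116, p_2 = 200, q_2 = 72, a_3 = 96, b_3 = 236, c_3 = 48, s_4 = 136, t_4 = 104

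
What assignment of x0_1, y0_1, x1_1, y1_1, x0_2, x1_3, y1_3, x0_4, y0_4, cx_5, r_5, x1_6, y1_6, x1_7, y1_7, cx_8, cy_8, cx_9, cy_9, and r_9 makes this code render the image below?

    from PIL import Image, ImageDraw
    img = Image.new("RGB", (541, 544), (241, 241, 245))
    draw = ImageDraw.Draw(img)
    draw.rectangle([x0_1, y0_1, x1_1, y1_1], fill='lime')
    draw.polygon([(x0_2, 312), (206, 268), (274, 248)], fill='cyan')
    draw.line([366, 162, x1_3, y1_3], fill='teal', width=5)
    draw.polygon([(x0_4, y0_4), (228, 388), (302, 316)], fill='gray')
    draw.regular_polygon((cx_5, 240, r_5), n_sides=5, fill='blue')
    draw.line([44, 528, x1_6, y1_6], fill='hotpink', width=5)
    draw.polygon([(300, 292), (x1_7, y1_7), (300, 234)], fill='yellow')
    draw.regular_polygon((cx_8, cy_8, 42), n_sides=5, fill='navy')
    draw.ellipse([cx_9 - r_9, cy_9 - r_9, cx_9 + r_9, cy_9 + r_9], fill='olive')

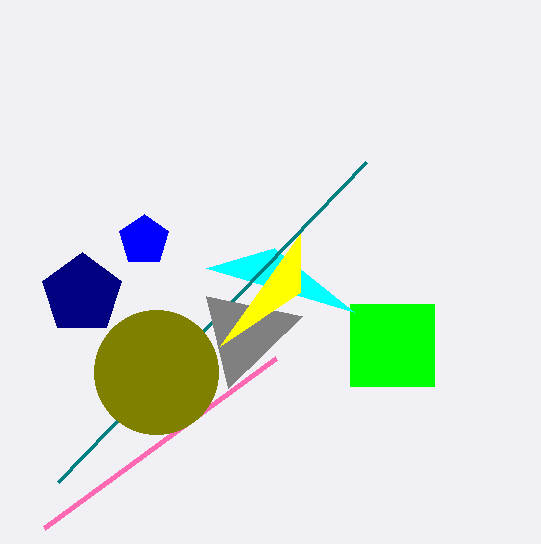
x0_1 = 350, y0_1 = 304, x1_1 = 434, y1_1 = 386, x0_2 = 354, x1_3 = 58, y1_3 = 482, x0_4 = 206, y0_4 = 296, cx_5 = 144, r_5 = 26, x1_6 = 276, y1_6 = 358, x1_7 = 220, y1_7 = 346, cx_8 = 82, cy_8 = 294, cx_9 = 156, cy_9 = 372, r_9 = 62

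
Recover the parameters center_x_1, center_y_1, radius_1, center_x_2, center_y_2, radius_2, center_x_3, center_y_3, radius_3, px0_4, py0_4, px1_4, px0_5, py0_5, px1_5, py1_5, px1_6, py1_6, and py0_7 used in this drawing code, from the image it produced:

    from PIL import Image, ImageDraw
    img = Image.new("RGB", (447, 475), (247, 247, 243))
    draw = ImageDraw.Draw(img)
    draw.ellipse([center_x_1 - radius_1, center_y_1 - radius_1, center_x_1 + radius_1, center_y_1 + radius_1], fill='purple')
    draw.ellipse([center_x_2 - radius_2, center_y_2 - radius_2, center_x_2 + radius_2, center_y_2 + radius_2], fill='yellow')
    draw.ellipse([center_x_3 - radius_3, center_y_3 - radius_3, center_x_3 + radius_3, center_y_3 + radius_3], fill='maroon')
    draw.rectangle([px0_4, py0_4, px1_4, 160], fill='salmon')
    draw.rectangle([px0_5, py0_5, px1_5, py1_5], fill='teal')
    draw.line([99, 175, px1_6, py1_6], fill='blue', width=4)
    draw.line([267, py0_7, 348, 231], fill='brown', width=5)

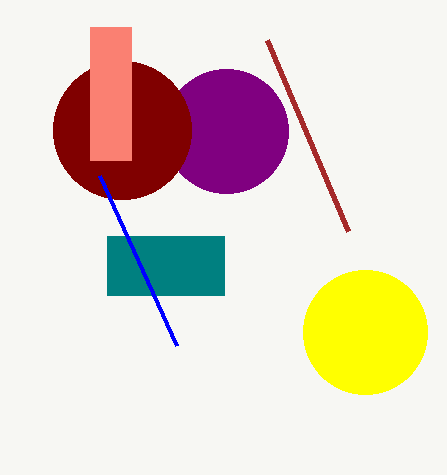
center_x_1 = 226, center_y_1 = 131, radius_1 = 62, center_x_2 = 365, center_y_2 = 332, radius_2 = 62, center_x_3 = 122, center_y_3 = 130, radius_3 = 69, px0_4 = 90, py0_4 = 27, px1_4 = 131, px0_5 = 107, py0_5 = 236, px1_5 = 224, py1_5 = 295, px1_6 = 176, py1_6 = 345, py0_7 = 40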